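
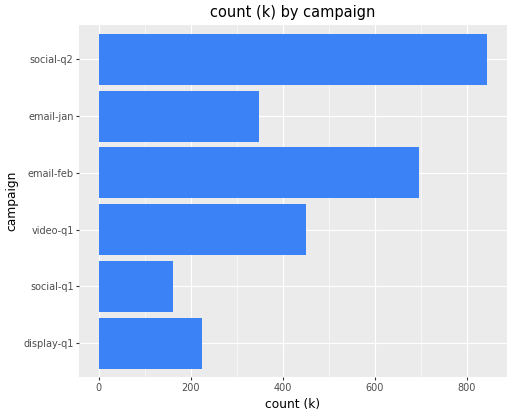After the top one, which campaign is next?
Top 3: social-q2 ≈ 800, email-feb ≈ 700, video-q1 ≈ 400.

email-feb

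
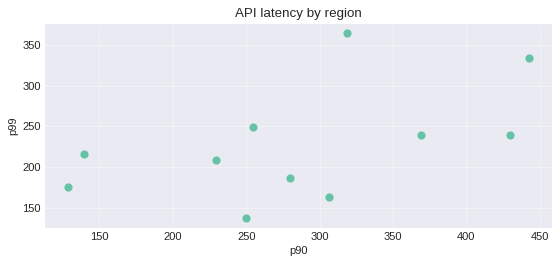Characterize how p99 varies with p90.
Points are positively correlated; moderate (|r| ≈ 0.5).

positive, moderate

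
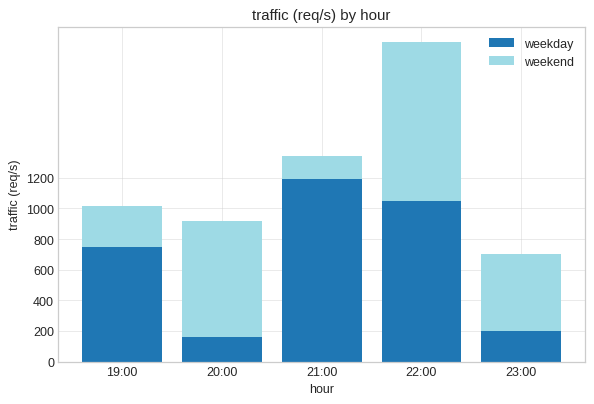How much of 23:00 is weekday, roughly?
weekday top ≈ 200, bottom ≈ 0; segment ≈ 200.

≈ 200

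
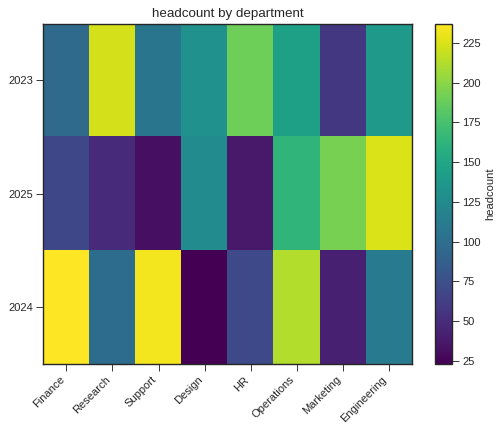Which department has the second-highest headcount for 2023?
Top 3 for 2023: Research ≈ 220, HR ≈ 200, Operations ≈ 140.

HR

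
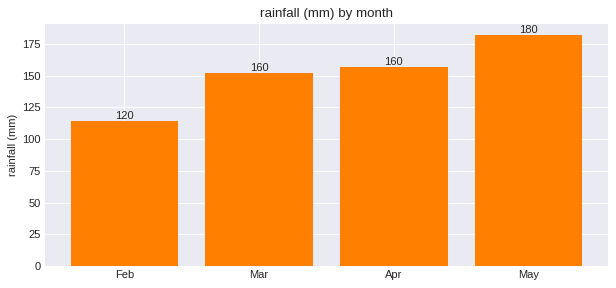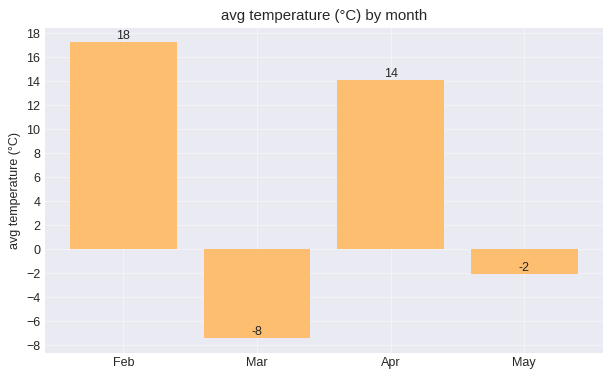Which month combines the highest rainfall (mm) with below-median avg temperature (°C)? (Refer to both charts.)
May

Chart 2 median avg temperature (°C) ≈ 6; below-median months: Mar, May. Among those, May has the highest rainfall (mm) (≈ 180).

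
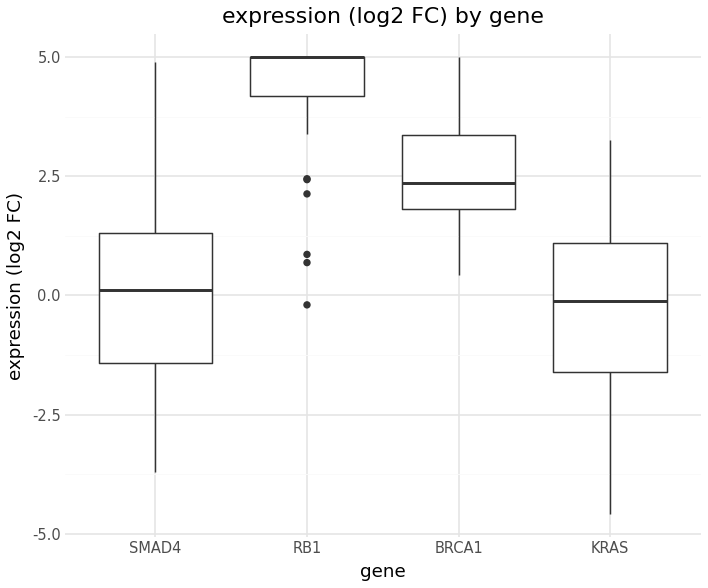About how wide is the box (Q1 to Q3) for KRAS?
≈ 2.5

Q3 ≈ 1.0, Q1 ≈ -1.5; IQR ≈ 2.5.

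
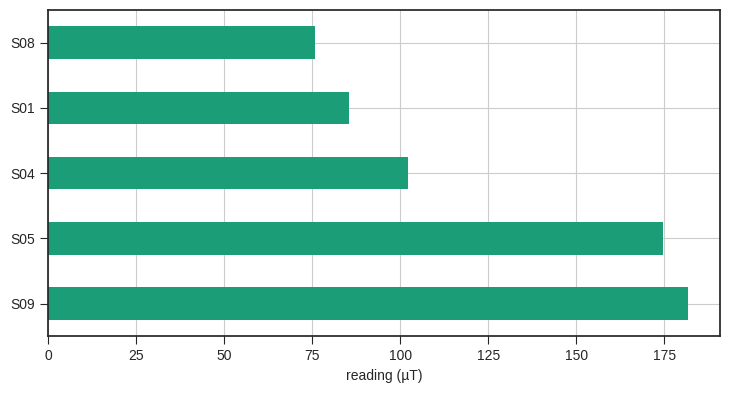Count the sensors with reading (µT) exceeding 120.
2

Above 120: S09, S05.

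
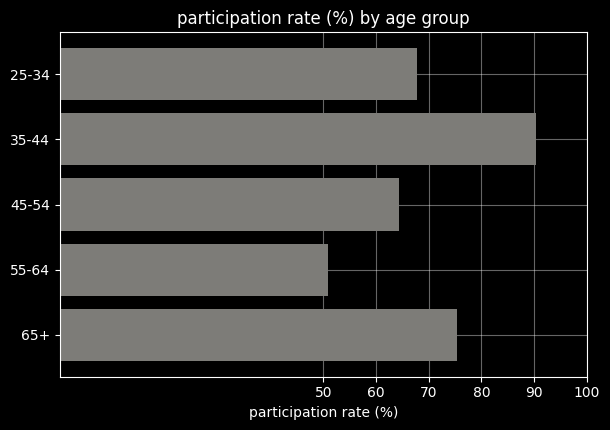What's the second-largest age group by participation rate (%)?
Top 3: 35-44 ≈ 90, 65+ ≈ 80, 25-34 ≈ 70.

65+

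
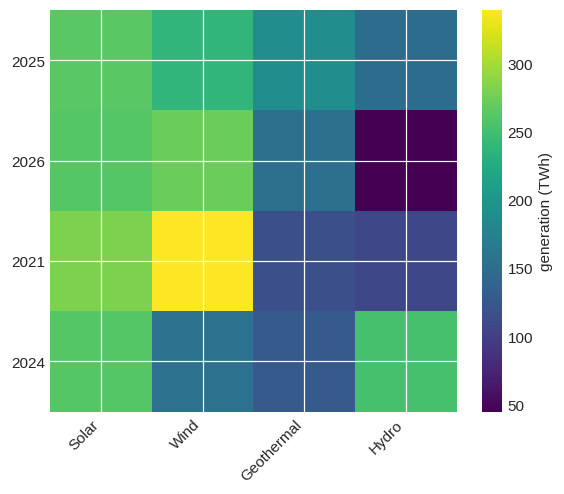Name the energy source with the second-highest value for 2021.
Solar

Top 3 for 2021: Wind ≈ 350, Solar ≈ 275, Geothermal ≈ 125.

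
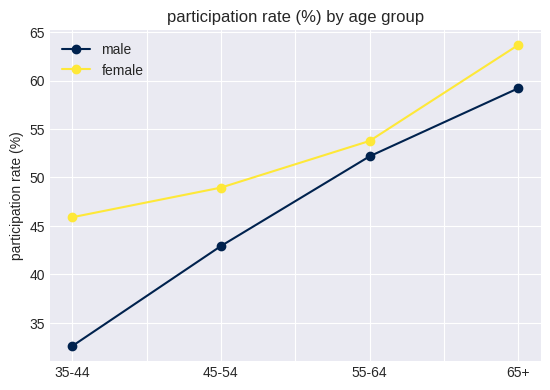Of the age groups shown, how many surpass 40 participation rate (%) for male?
3

Above 40: 45-54, 55-64, 65+.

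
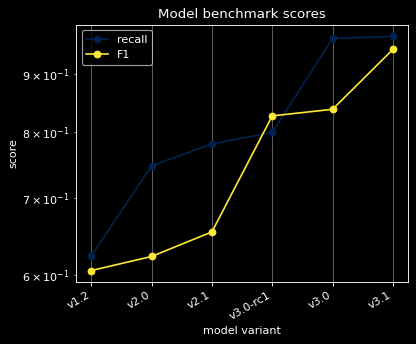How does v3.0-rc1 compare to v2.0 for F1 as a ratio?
v3.0-rc1 ≈ 0.85, v2.0 ≈ 0.60; 0.85/0.60 ≈ 1.42.

≈ 1.42×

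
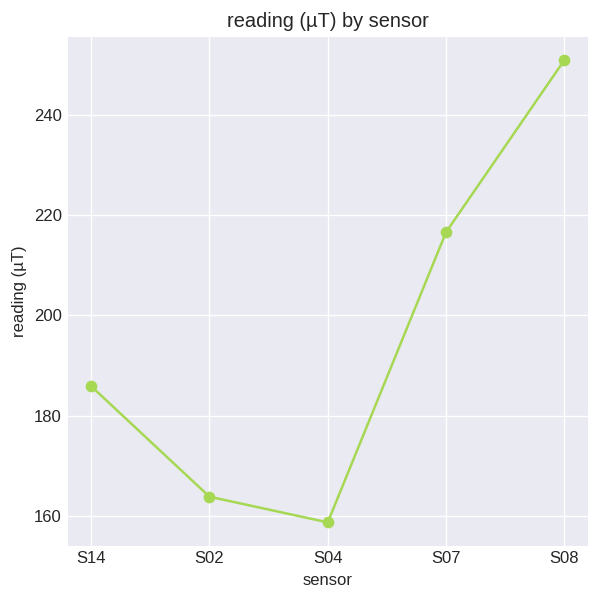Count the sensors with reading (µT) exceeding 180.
3

Above 180: S14, S07, S08.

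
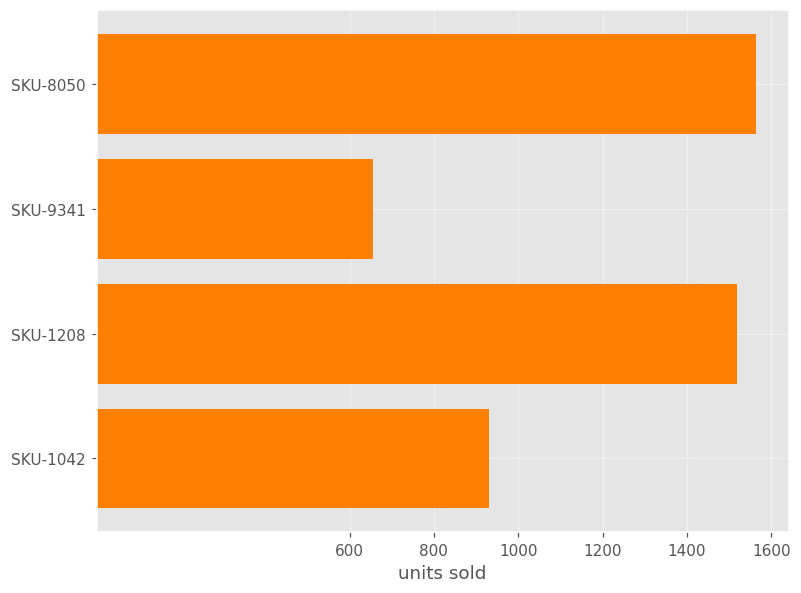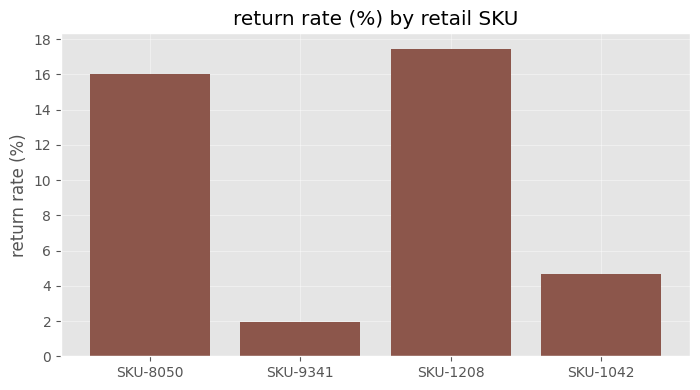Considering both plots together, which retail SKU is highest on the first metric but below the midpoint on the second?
SKU-1042

Chart 2 median return rate (%) ≈ 10; below-median retail SKUs: SKU-9341, SKU-1042. Among those, SKU-1042 has the highest units sold (≈ 1000).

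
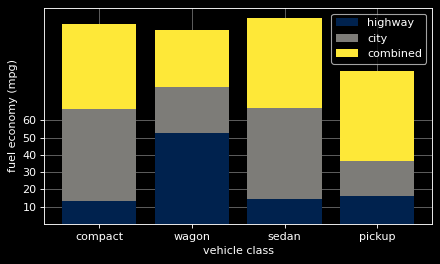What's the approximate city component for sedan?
city top ≈ 70, bottom ≈ 10; segment ≈ 60.

≈ 60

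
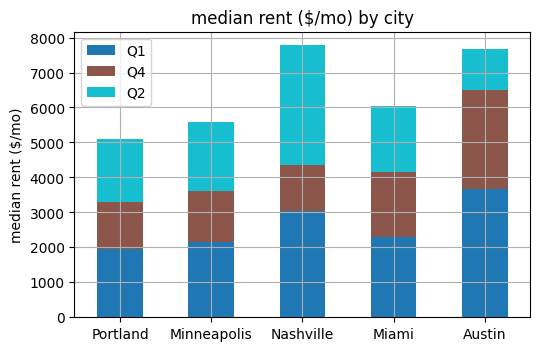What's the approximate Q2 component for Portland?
≈ 2000

Q2 top ≈ 5000, bottom ≈ 3000; segment ≈ 2000.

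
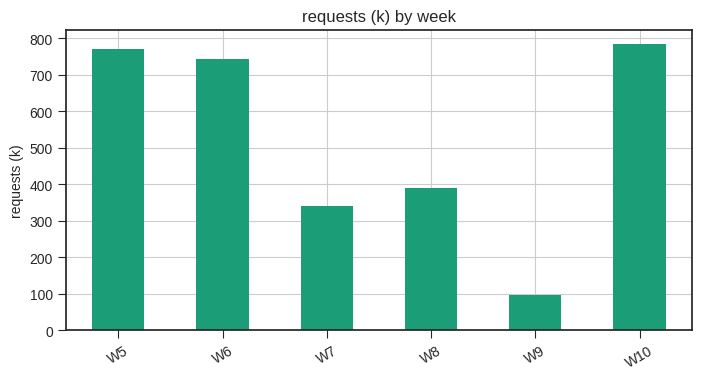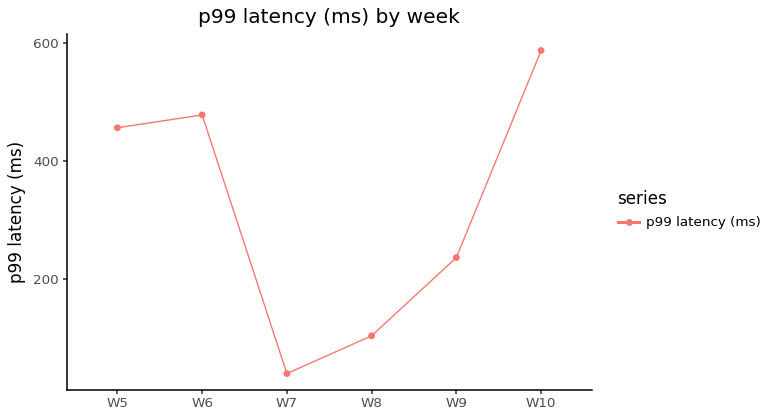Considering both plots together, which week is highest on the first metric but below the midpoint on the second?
Chart 2 median p99 latency (ms) ≈ 300; below-median weeks: W7, W8, W9. Among those, W8 has the highest requests (k) (≈ 400).

W8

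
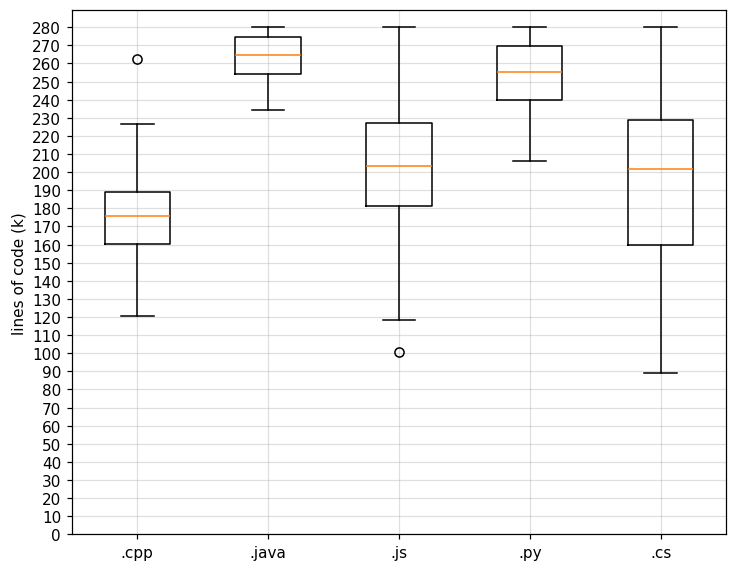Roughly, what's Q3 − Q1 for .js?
Q3 ≈ 230, Q1 ≈ 180; IQR ≈ 50.

≈ 50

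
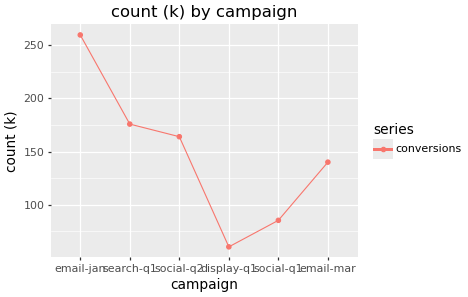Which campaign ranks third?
social-q2

Top 4: email-jan ≈ 260, search-q1 ≈ 180, social-q2 ≈ 160, email-mar ≈ 140.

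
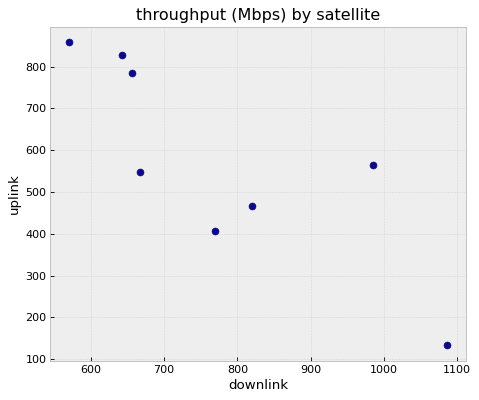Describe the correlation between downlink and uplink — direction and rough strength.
negative, strong

Points are negatively correlated; strong (|r| ≈ 0.8).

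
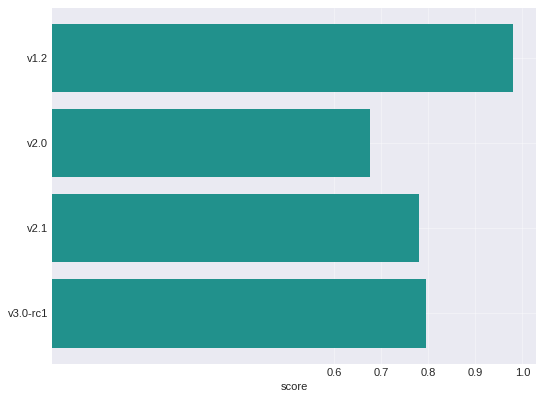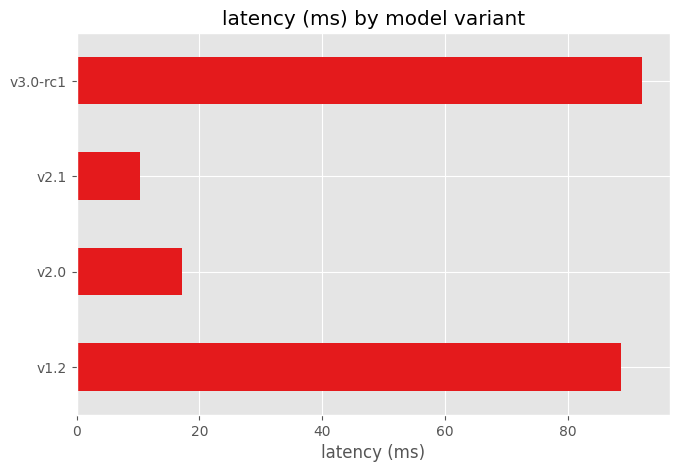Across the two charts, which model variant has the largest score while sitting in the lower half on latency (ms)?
Chart 2 median latency (ms) ≈ 50; below-median model variants: v2.0, v2.1. Among those, v2.1 has the highest score (≈ 0.8).

v2.1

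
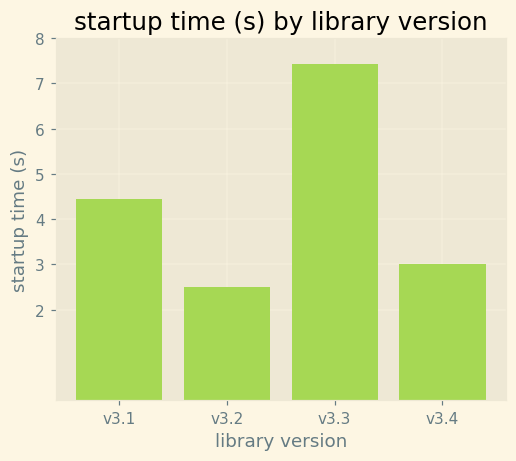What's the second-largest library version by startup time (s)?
v3.1

Top 3: v3.3 ≈ 7, v3.1 ≈ 4, v3.4 ≈ 3.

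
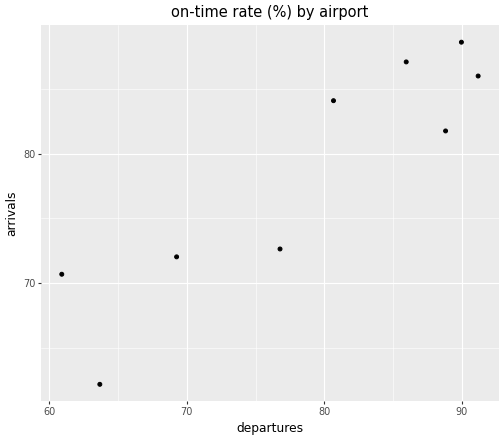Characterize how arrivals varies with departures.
Points are positively correlated; strong (|r| ≈ 0.9).

positive, strong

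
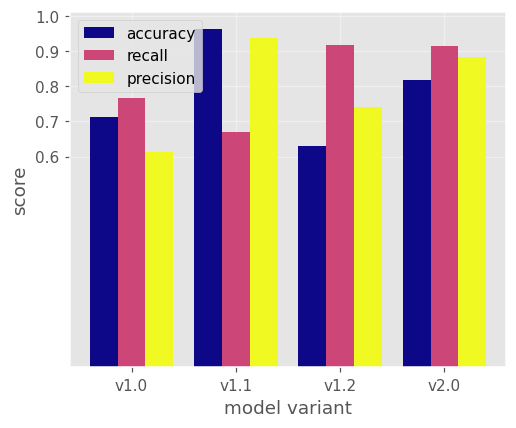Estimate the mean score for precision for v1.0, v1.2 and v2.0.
≈ 0.73

(0.6 + 0.7 + 0.9) / 3 ≈ 0.73.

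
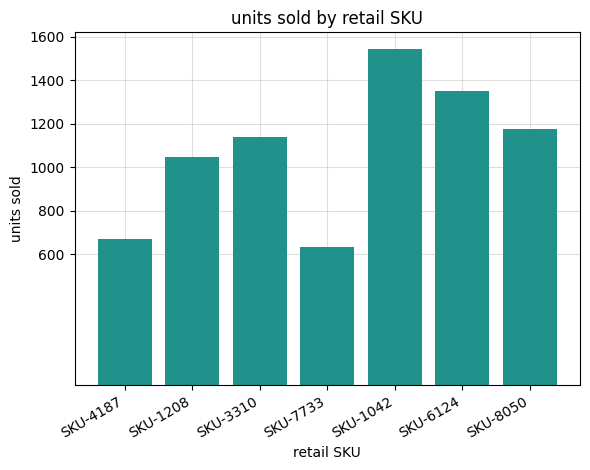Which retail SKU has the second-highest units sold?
Top 3: SKU-1042 ≈ 1600, SKU-6124 ≈ 1400, SKU-8050 ≈ 1200.

SKU-6124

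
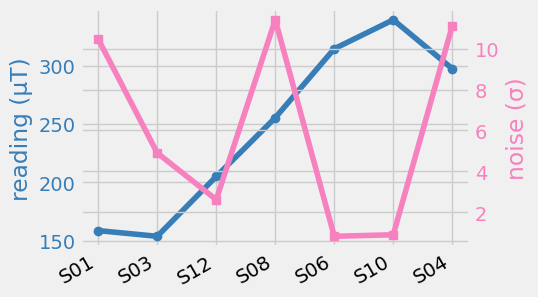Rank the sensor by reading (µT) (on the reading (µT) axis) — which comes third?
Top 4 (on the reading (µT) axis): S10 ≈ 340, S06 ≈ 320, S04 ≈ 300, S08 ≈ 260.

S04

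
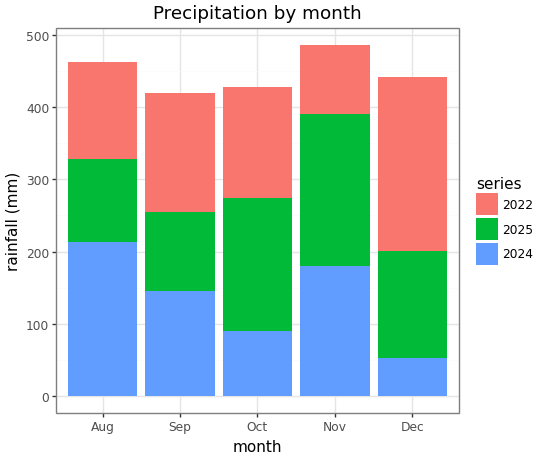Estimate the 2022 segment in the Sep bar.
≈ 150

2022 top ≈ 400, bottom ≈ 250; segment ≈ 150.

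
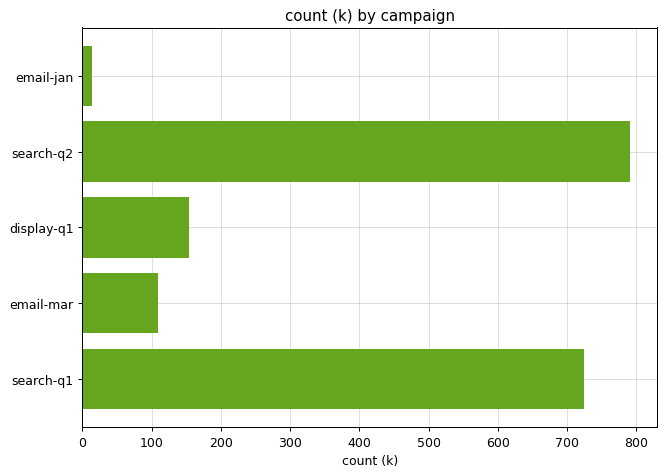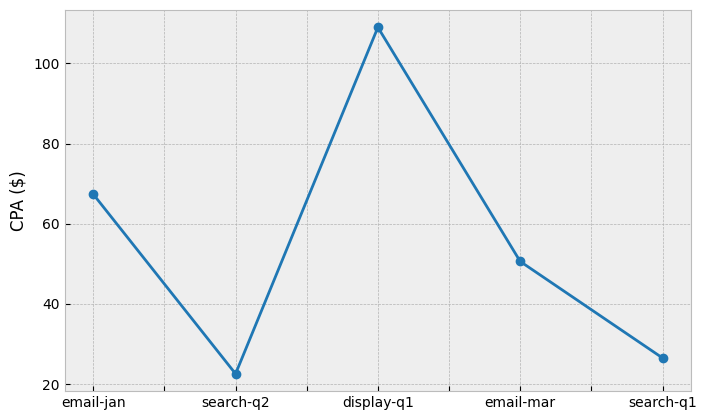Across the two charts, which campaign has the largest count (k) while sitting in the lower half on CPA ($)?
Chart 2 median CPA ($) ≈ 50; below-median campaigns: search-q2, search-q1. Among those, search-q2 has the highest count (k) (≈ 800).

search-q2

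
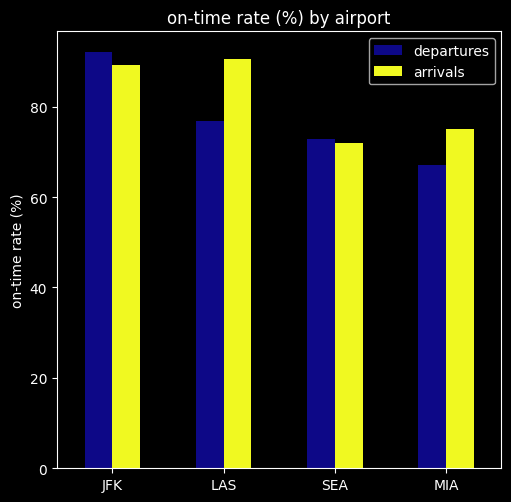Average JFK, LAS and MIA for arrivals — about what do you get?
(90 + 90 + 80) / 3 ≈ 87.

≈ 87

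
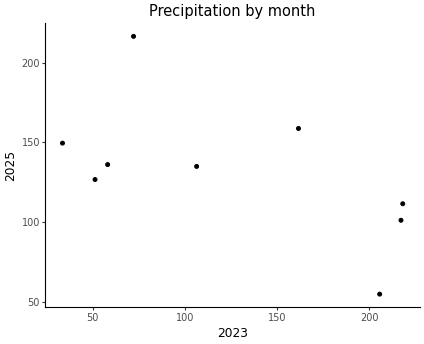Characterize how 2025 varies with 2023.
negative, moderate

Points are negatively correlated; moderate (|r| ≈ 0.6).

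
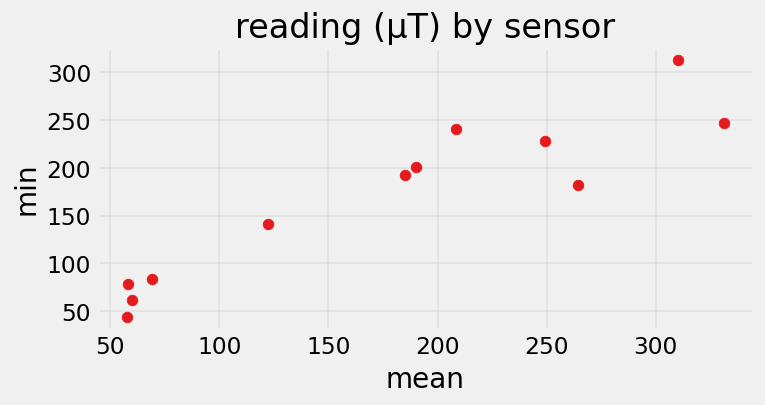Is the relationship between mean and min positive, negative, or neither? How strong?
Points are positively correlated; strong (|r| ≈ 0.9).

positive, strong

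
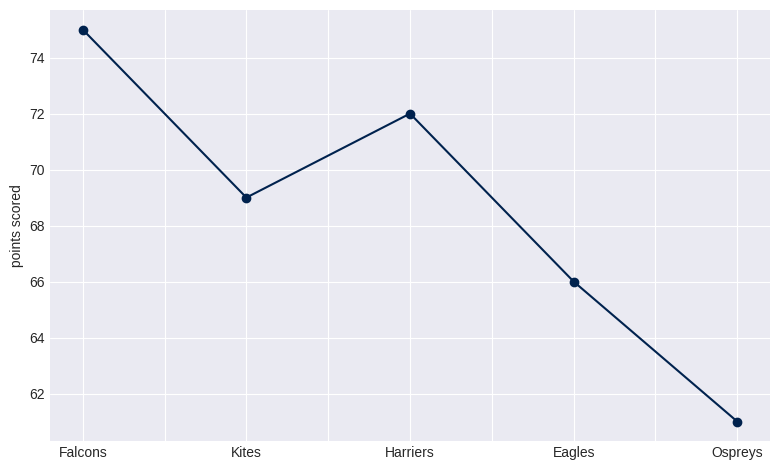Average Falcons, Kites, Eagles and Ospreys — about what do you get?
(76 + 68 + 66 + 60) / 4 ≈ 68.

≈ 68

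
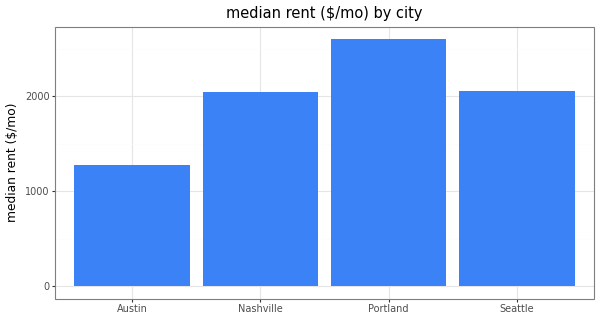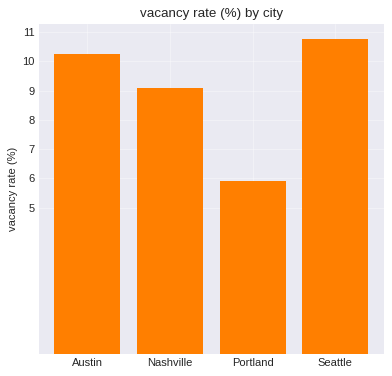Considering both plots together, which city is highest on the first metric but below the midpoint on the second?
Portland

Chart 2 median vacancy rate (%) ≈ 10; below-median cities: Nashville, Portland. Among those, Portland has the highest median rent ($/mo) (≈ 2500).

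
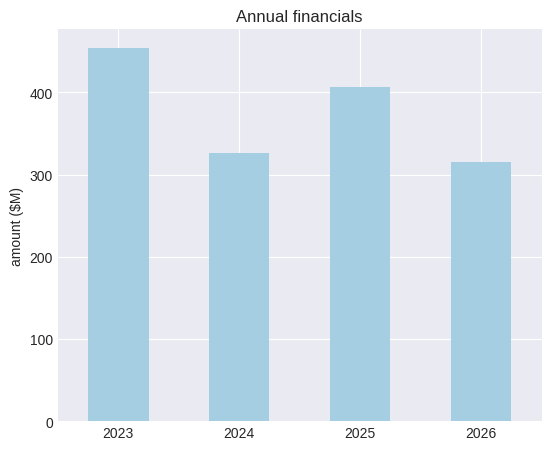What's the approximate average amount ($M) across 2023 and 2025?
≈ 425

(450 + 400) / 2 ≈ 425.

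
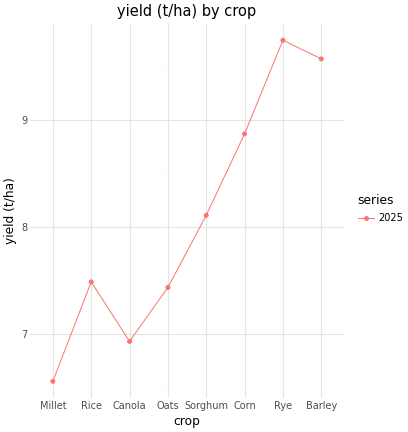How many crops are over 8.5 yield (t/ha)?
3

Above 8.5: Corn, Rye, Barley.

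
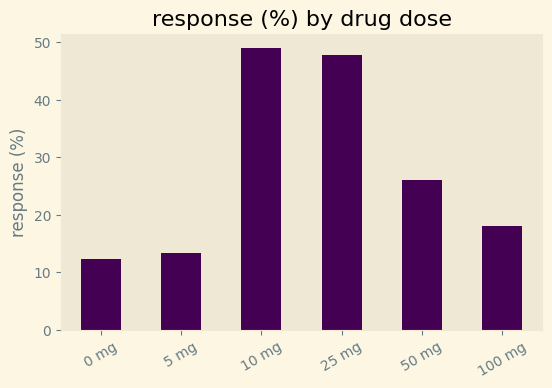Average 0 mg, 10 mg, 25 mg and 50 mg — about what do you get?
≈ 34

(10 + 50 + 50 + 25) / 4 ≈ 34.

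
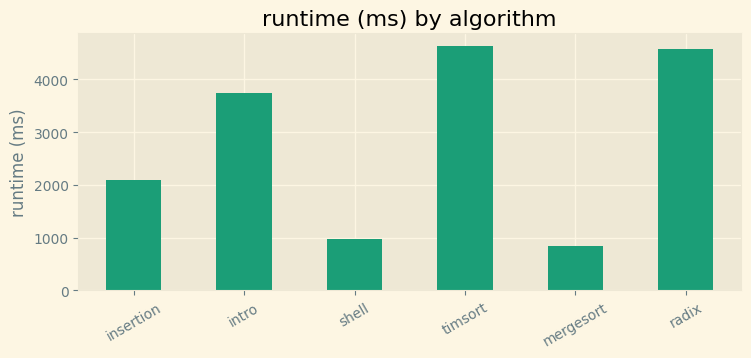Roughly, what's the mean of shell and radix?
≈ 2750

(1000 + 4500) / 2 ≈ 2750.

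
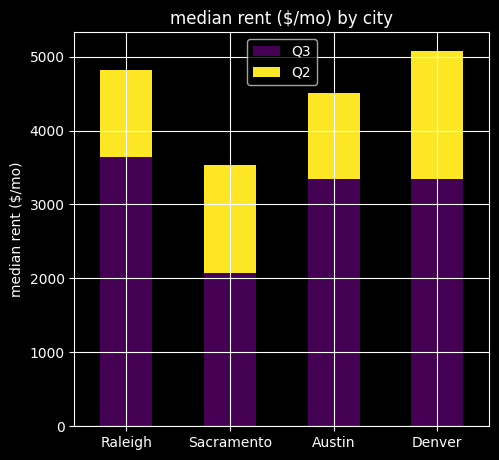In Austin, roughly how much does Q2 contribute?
≈ 1000

Q2 top ≈ 4500, bottom ≈ 3500; segment ≈ 1000.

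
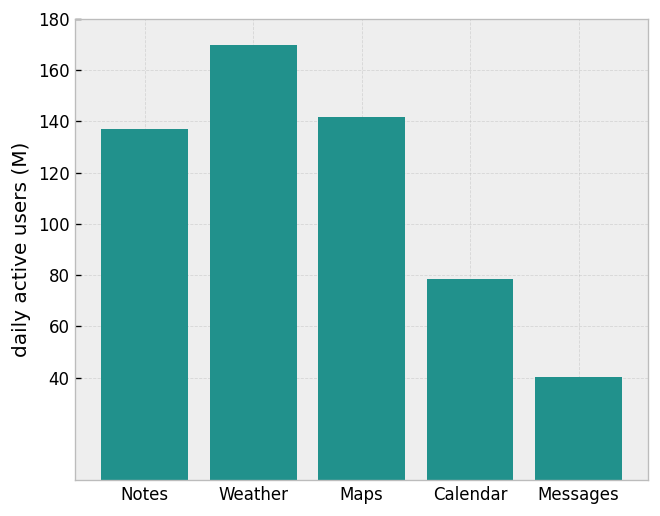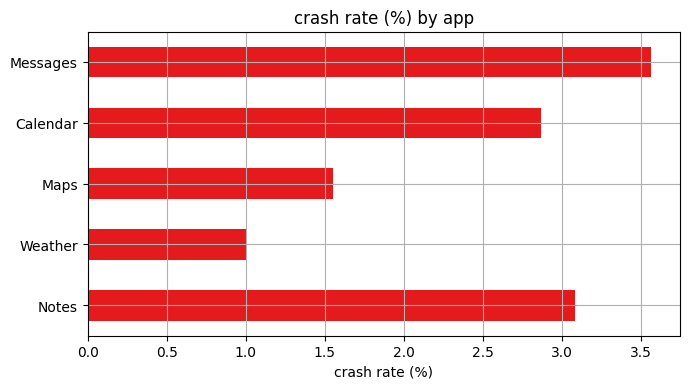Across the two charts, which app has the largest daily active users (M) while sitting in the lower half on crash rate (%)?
Weather

Chart 2 median crash rate (%) ≈ 3; below-median apps: Weather, Maps. Among those, Weather has the highest daily active users (M) (≈ 160).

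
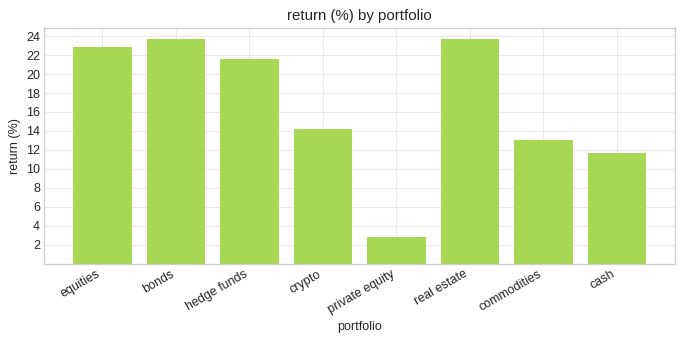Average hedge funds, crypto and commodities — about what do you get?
≈ 17

(22 + 14 + 14) / 3 ≈ 17.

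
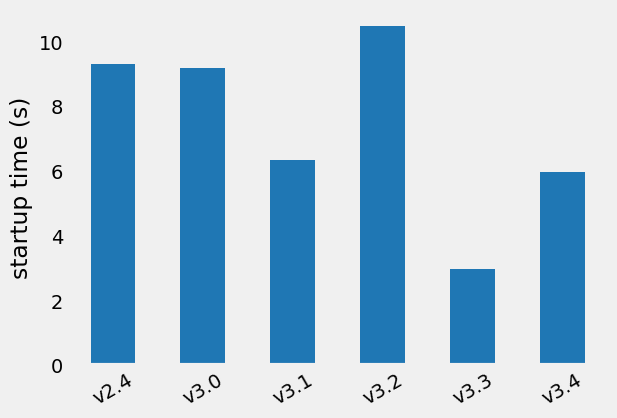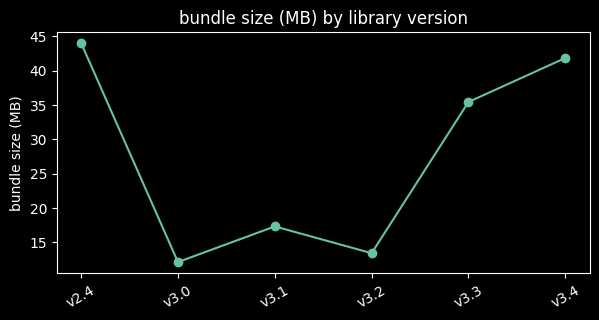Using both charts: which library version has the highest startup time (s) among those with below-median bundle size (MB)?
Chart 2 median bundle size (MB) ≈ 25; below-median library versions: v3.0, v3.1, v3.2. Among those, v3.2 has the highest startup time (s) (≈ 10).

v3.2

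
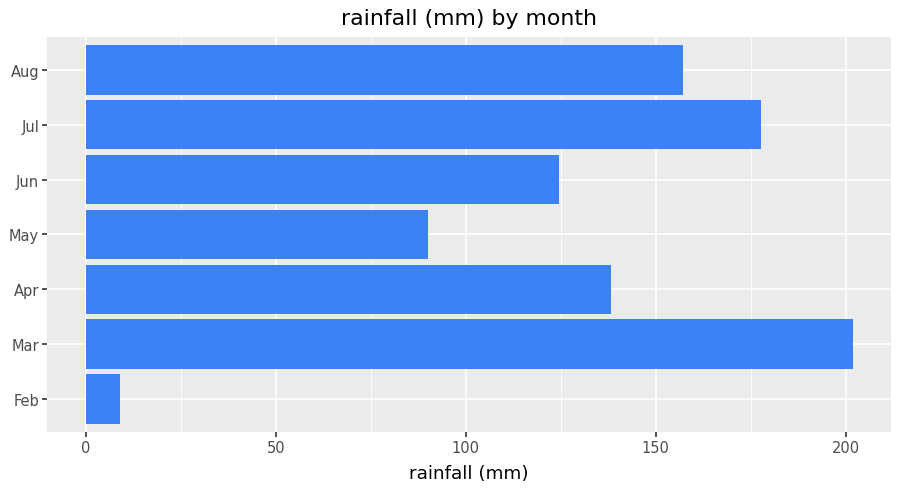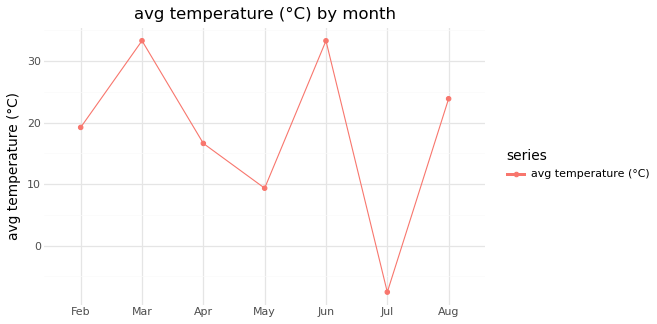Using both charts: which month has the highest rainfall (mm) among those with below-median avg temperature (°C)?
Jul

Chart 2 median avg temperature (°C) ≈ 20; below-median months: Apr, May, Jul. Among those, Jul has the highest rainfall (mm) (≈ 180).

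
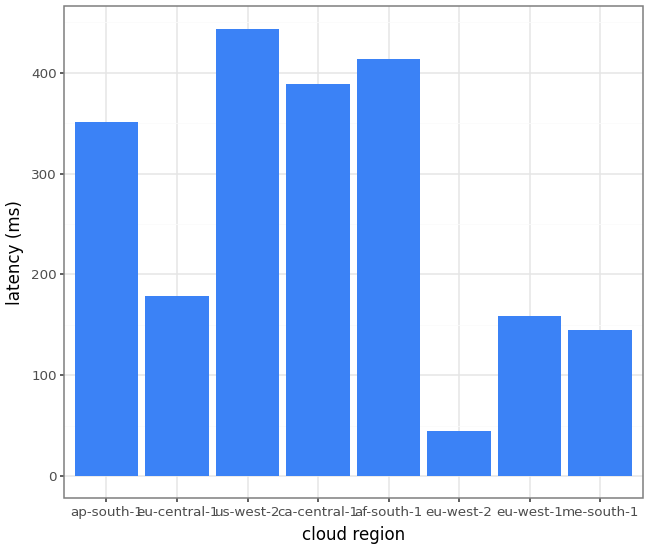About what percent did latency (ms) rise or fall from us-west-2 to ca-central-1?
us-west-2 ≈ 450, ca-central-1 ≈ 400; (400 − 450) / 450 ≈ -11.1%.

≈ -11.1%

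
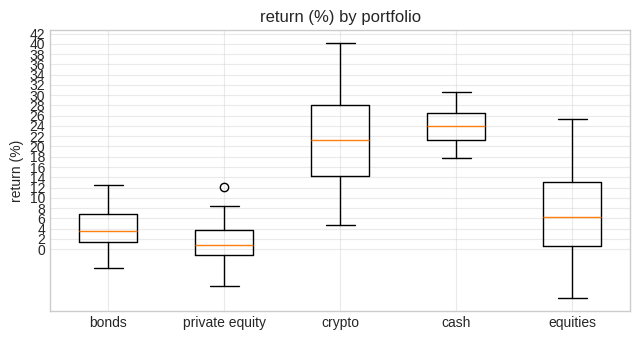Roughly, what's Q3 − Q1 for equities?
Q3 ≈ 14, Q1 ≈ 0; IQR ≈ 14.

≈ 14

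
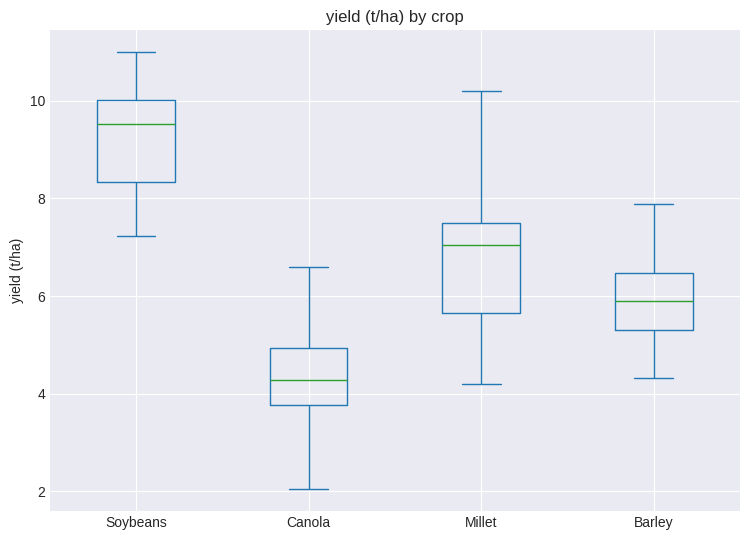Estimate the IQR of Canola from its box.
Q3 ≈ 5.0, Q1 ≈ 4.0; IQR ≈ 1.0.

≈ 1.0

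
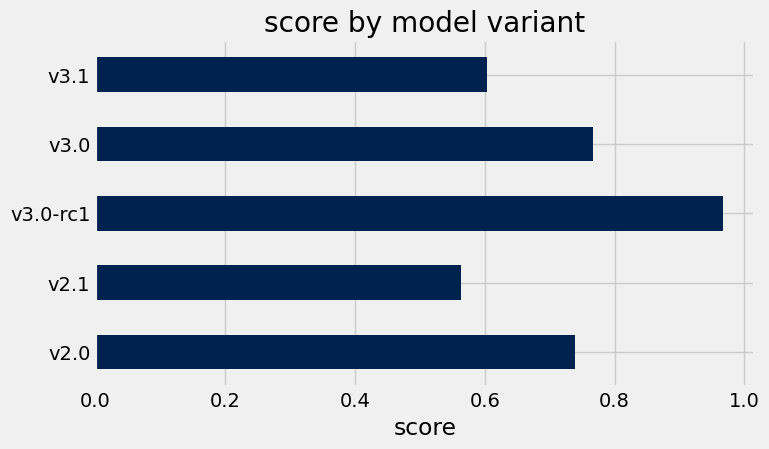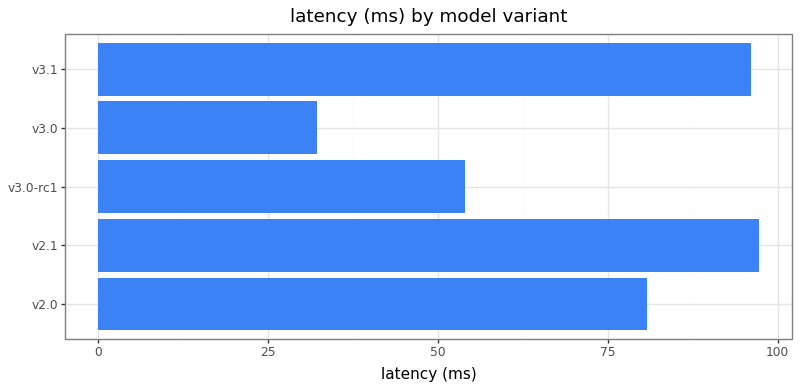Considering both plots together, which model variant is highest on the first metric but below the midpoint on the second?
v3.0-rc1

Chart 2 median latency (ms) ≈ 80; below-median model variants: v3.0-rc1, v3.0. Among those, v3.0-rc1 has the highest score (≈ 1).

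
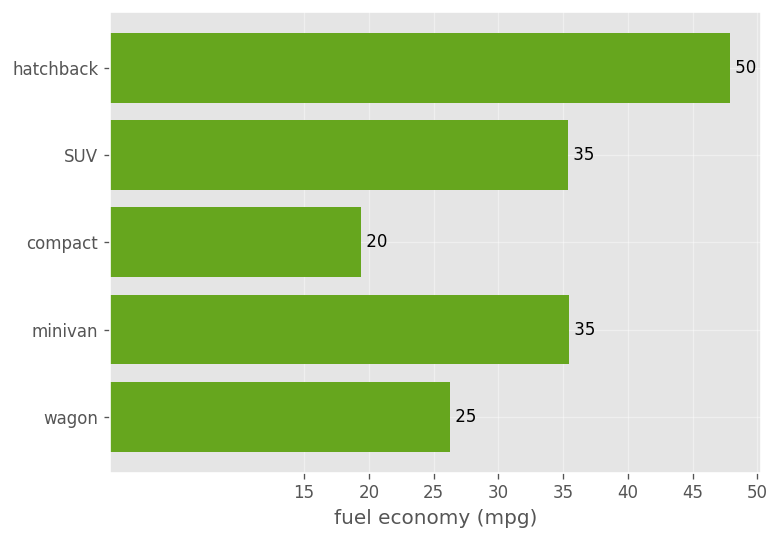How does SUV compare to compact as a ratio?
≈ 1.75×

SUV ≈ 35, compact ≈ 20; 35/20 ≈ 1.75.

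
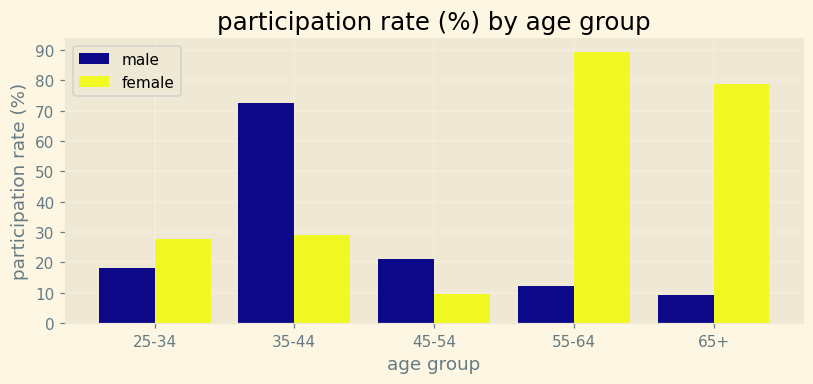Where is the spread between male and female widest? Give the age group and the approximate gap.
55-64, ≈ 80 %

55-64: male ≈ 10, female ≈ 90 → gap ≈ 80. Next-largest (65+) is only ≈ 70.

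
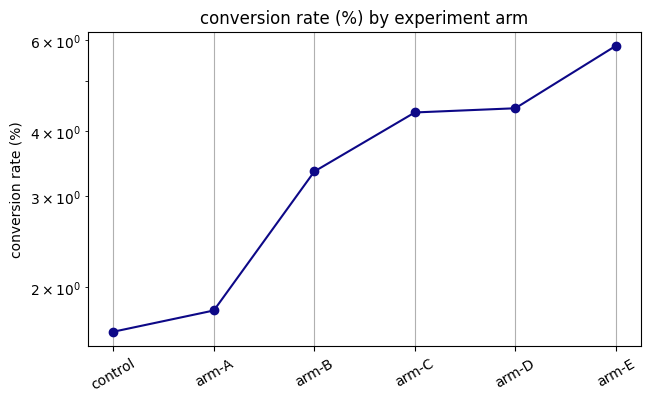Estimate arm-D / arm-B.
arm-D ≈ 4.5, arm-B ≈ 3.5; 4.5/3.5 ≈ 1.29.

≈ 1.29×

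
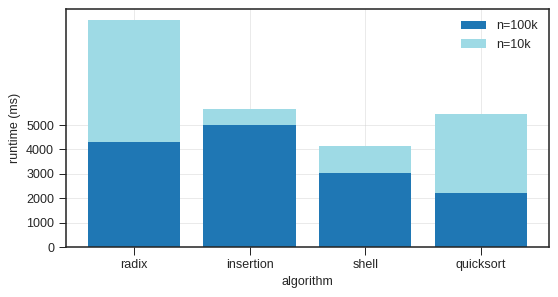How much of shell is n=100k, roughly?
n=100k top ≈ 3000, bottom ≈ 0; segment ≈ 3000.

≈ 3000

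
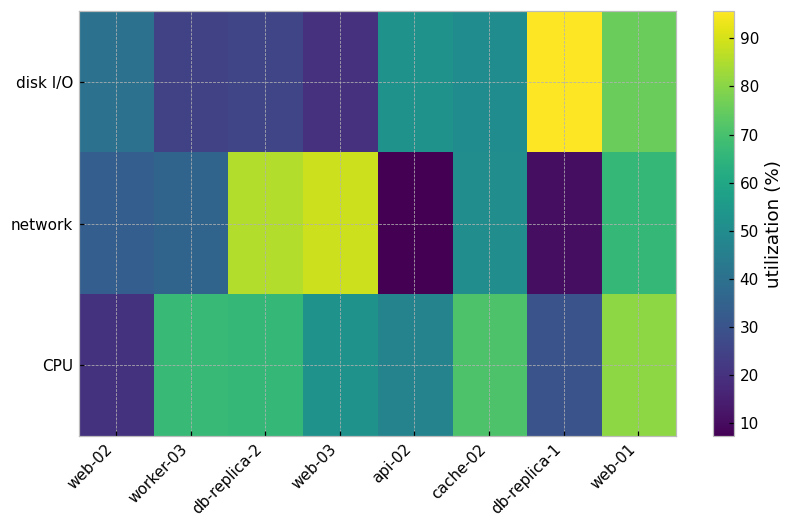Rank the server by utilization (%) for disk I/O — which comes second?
Top 3 for disk I/O: db-replica-1 ≈ 100, web-01 ≈ 80, api-02 ≈ 50.

web-01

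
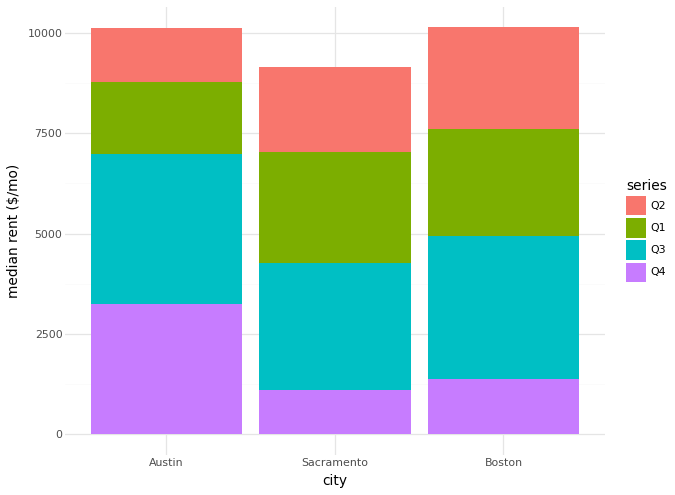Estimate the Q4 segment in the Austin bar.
≈ 3000

Q4 top ≈ 3000, bottom ≈ 0; segment ≈ 3000.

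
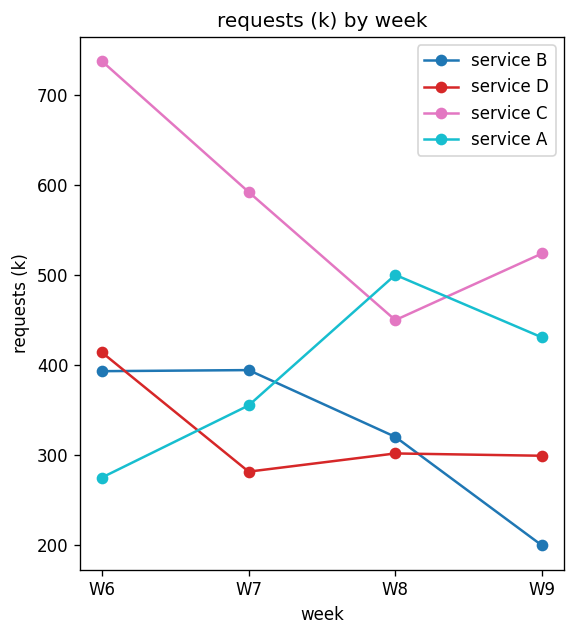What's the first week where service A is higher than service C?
W8

W7: service A ≈ 350 vs service C ≈ 600 (not yet); W8: service A ≈ 500 vs service C ≈ 450 (first crossover).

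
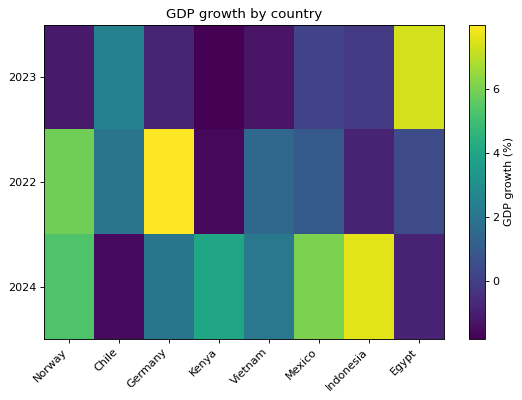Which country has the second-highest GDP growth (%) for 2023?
Top 3 for 2023: Egypt ≈ 7, Chile ≈ 3, Mexico ≈ 0.

Chile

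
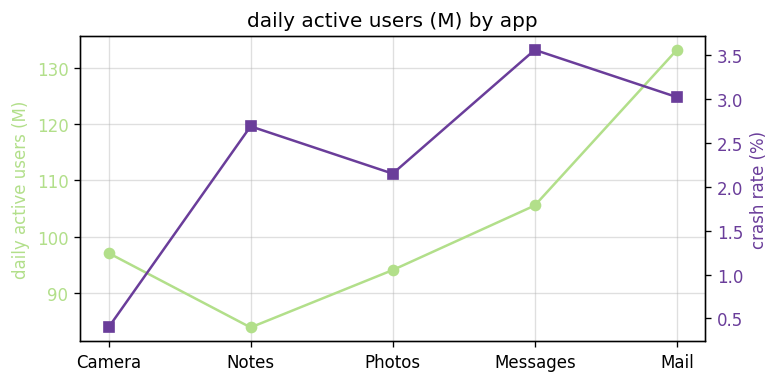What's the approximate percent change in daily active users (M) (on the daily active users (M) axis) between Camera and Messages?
Camera ≈ 95, Messages ≈ 105; (105 − 95) / 95 ≈ +10.5%.

≈ +10.5%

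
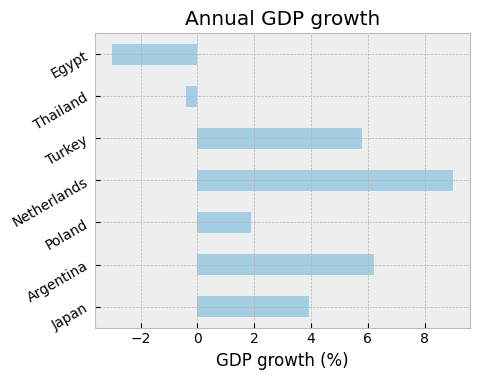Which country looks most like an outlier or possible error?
Egypt

Egypt ≈ -4; the rest sit between ≈ 0 and ≈ 8.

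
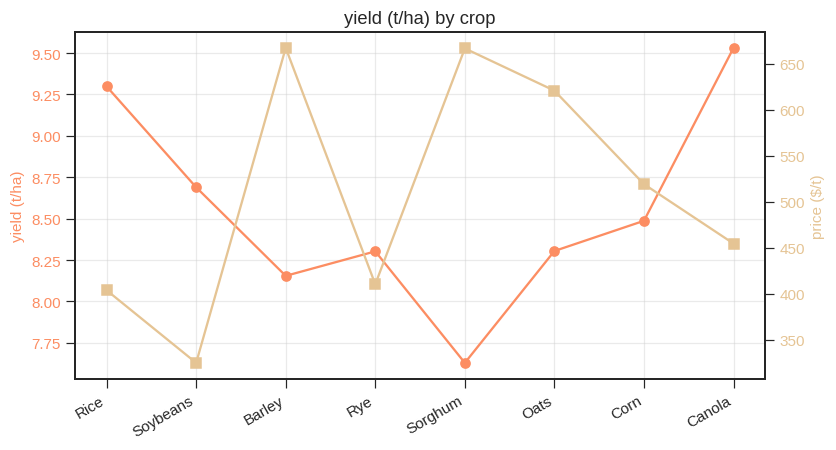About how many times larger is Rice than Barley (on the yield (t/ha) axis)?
Rice ≈ 9.2, Barley ≈ 8.2; 9.2/8.2 ≈ 1.12.

≈ 1.12×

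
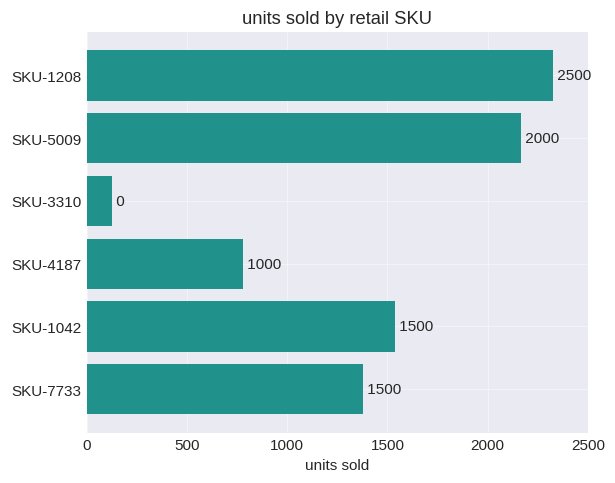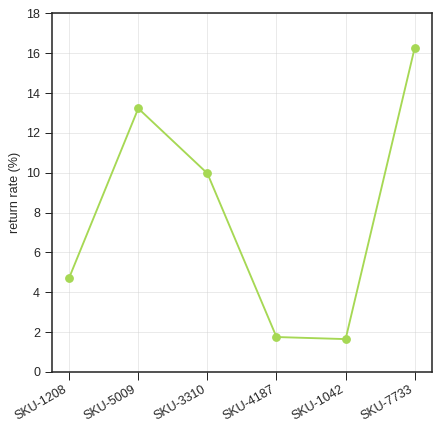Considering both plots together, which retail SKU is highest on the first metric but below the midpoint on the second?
Chart 2 median return rate (%) ≈ 8; below-median retail SKUs: SKU-1208, SKU-4187, SKU-1042. Among those, SKU-1208 has the highest units sold (≈ 2500).

SKU-1208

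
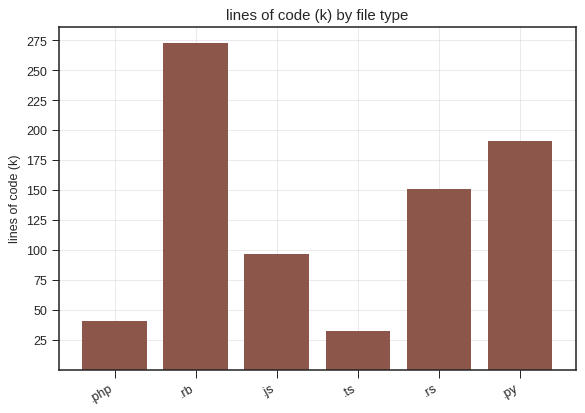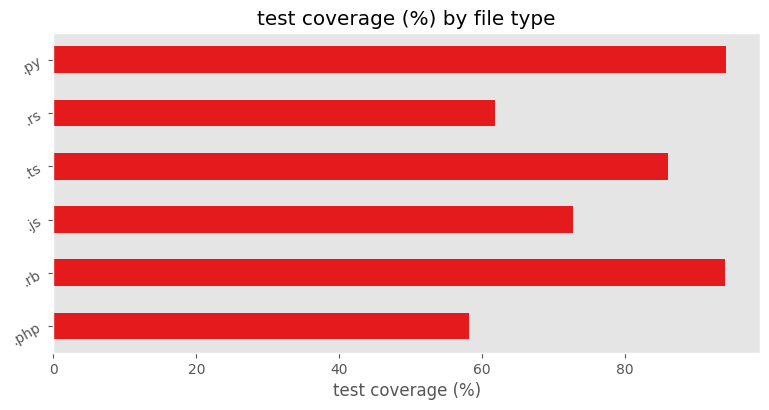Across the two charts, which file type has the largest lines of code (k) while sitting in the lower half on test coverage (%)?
.rs

Chart 2 median test coverage (%) ≈ 80; below-median file types: .php, .js, .rs. Among those, .rs has the highest lines of code (k) (≈ 150).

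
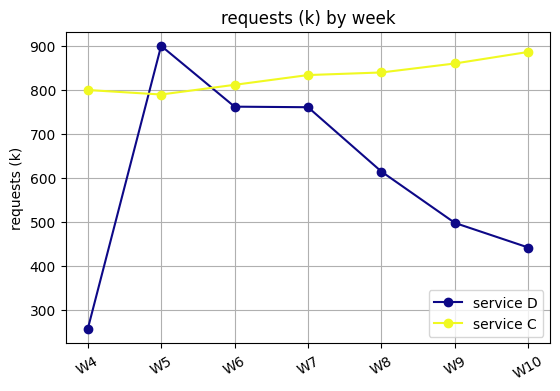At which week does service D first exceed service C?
W4: service D ≈ 300 vs service C ≈ 800 (not yet); W5: service D ≈ 900 vs service C ≈ 800 (first crossover).

W5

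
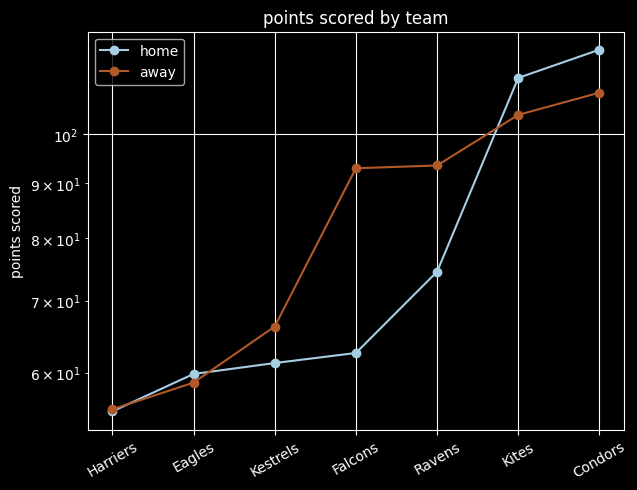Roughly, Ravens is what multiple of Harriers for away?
≈ 1.5×

Ravens ≈ 90, Harriers ≈ 60; 90/60 ≈ 1.5.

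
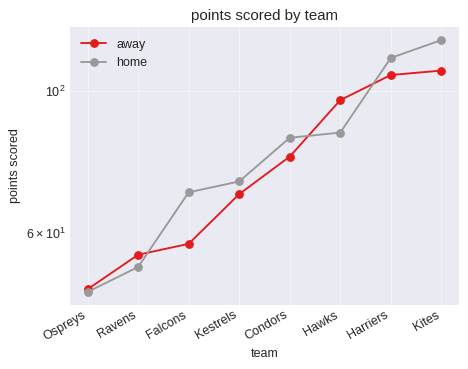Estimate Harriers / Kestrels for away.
Harriers ≈ 110, Kestrels ≈ 70; 110/70 ≈ 1.57.

≈ 1.57×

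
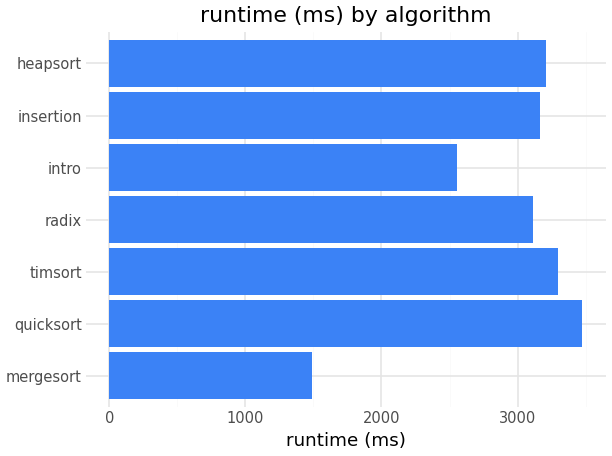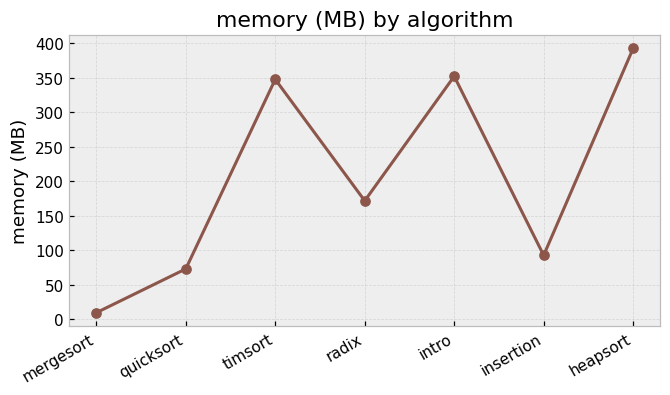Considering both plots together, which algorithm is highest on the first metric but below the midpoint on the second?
quicksort

Chart 2 median memory (MB) ≈ 150; below-median algorithms: mergesort, quicksort, insertion. Among those, quicksort has the highest runtime (ms) (≈ 3500).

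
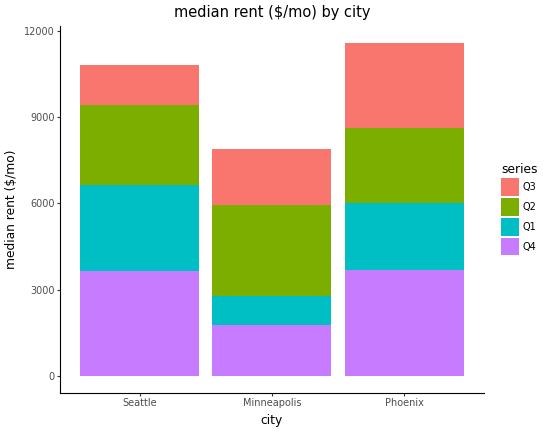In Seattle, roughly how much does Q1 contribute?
Q1 top ≈ 7000, bottom ≈ 4000; segment ≈ 3000.

≈ 3000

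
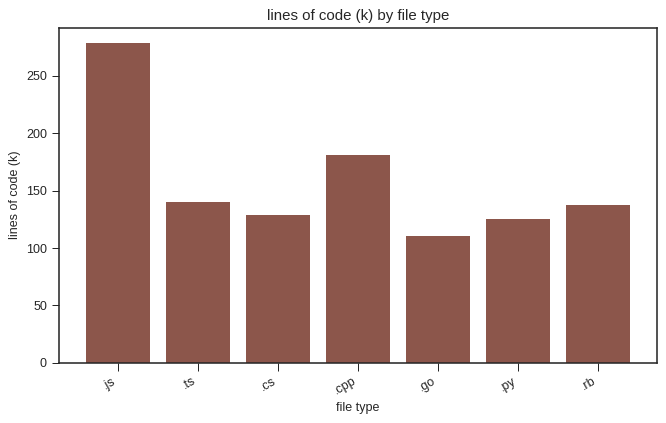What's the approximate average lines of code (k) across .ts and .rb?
≈ 138

(150 + 125) / 2 ≈ 138.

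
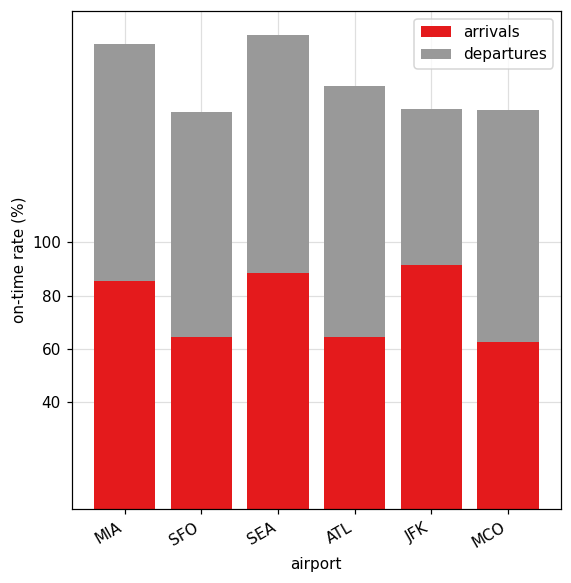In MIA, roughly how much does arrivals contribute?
≈ 80

arrivals top ≈ 80, bottom ≈ 0; segment ≈ 80.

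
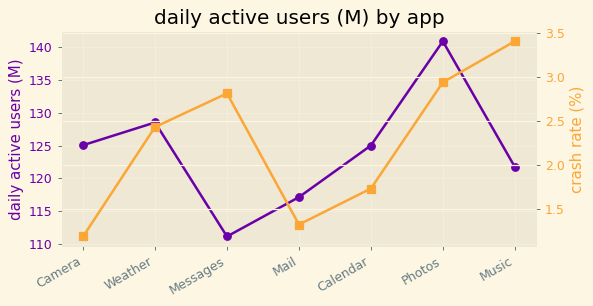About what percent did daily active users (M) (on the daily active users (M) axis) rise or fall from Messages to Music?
Messages ≈ 110, Music ≈ 120; (120 − 110) / 110 ≈ +9.1%.

≈ +9.1%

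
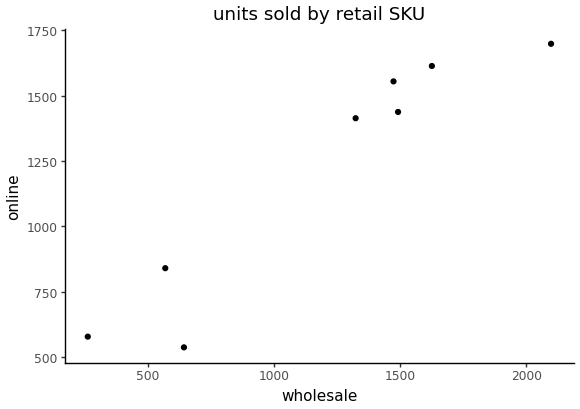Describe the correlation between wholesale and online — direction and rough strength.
positive, strong

Points are positively correlated; strong (|r| ≈ 1.0).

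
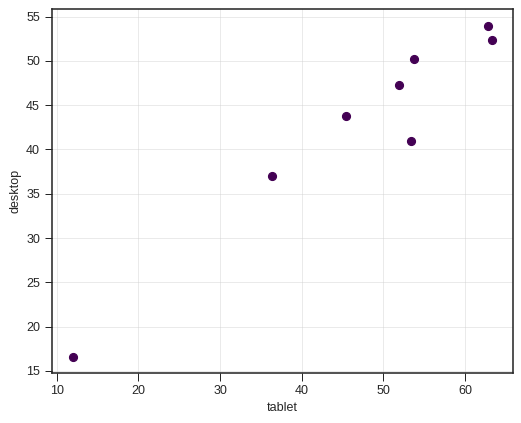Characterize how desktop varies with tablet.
positive, strong

Points are positively correlated; strong (|r| ≈ 1.0).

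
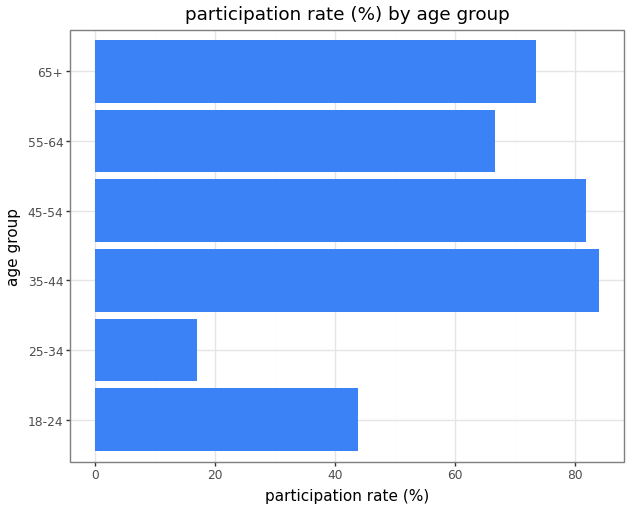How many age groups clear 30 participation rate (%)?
Above 30: 18-24, 35-44, 45-54, 55-64, 65+.

5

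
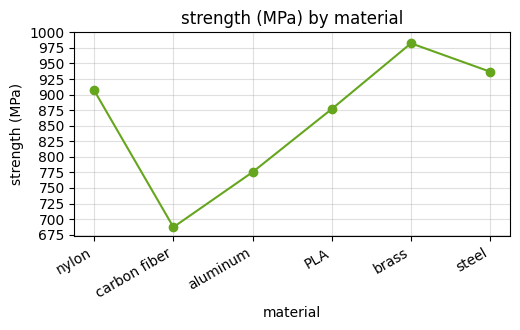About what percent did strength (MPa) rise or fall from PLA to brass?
PLA ≈ 875, brass ≈ 975; (975 − 875) / 875 ≈ +11.4%.

≈ +11.4%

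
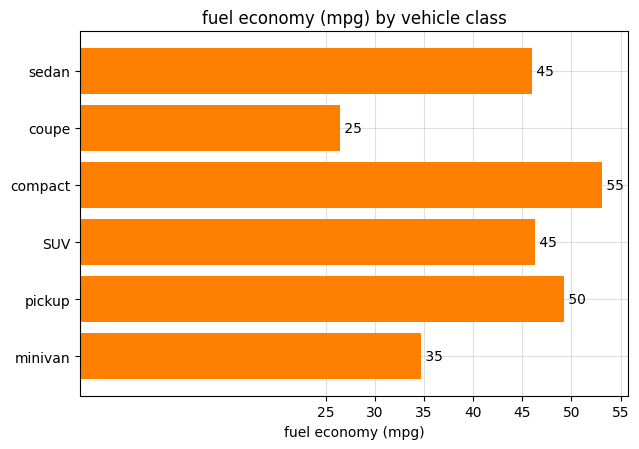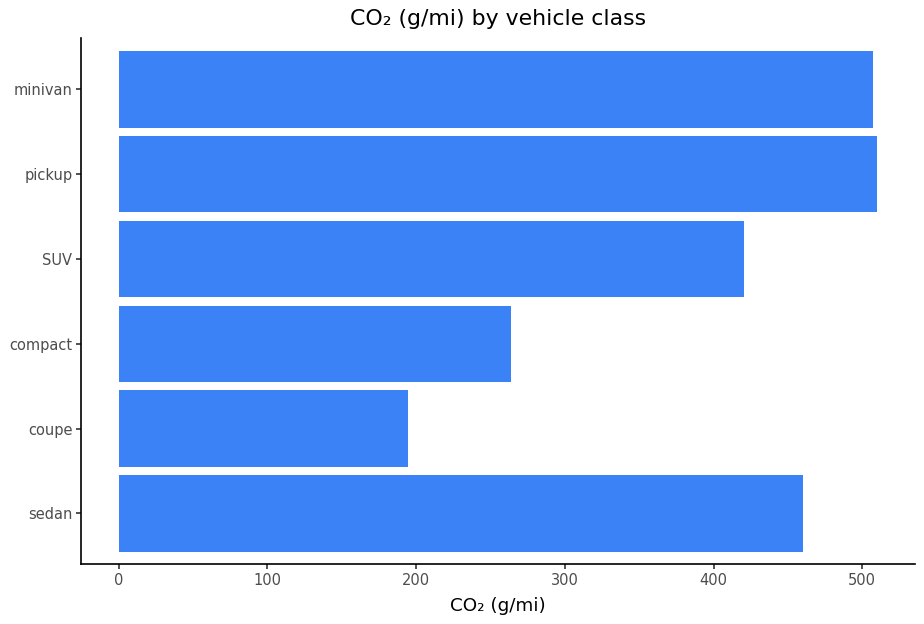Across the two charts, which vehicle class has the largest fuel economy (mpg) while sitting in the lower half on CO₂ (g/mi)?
compact

Chart 2 median CO₂ (g/mi) ≈ 450; below-median vehicle classes: coupe, compact, SUV. Among those, compact has the highest fuel economy (mpg) (≈ 55).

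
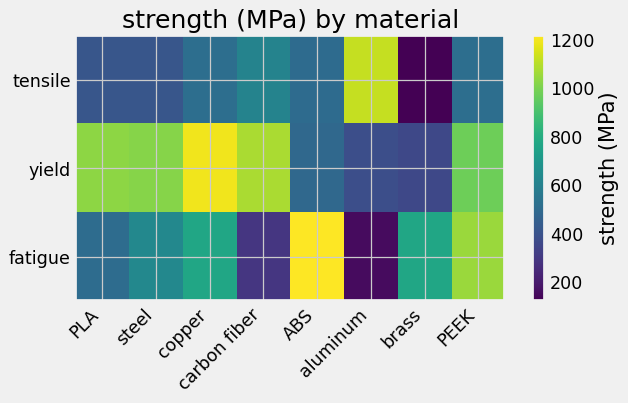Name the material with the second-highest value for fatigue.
Top 3 for fatigue: ABS ≈ 1200, PEEK ≈ 1100, copper ≈ 800.

PEEK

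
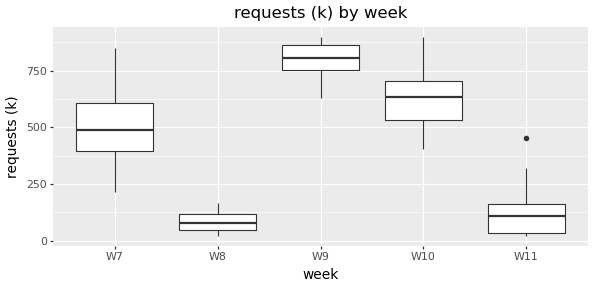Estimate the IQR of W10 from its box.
≈ 200

Q3 ≈ 700, Q1 ≈ 500; IQR ≈ 200.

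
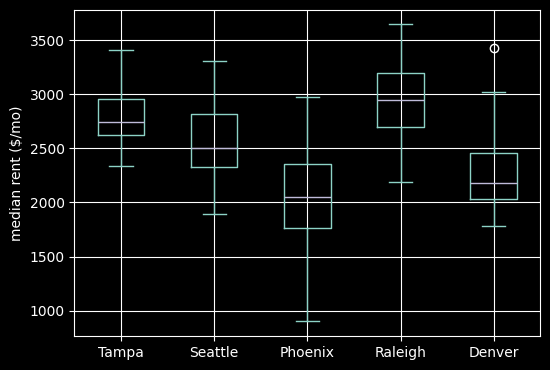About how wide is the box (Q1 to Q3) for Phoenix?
≈ 600

Q3 ≈ 2400, Q1 ≈ 1800; IQR ≈ 600.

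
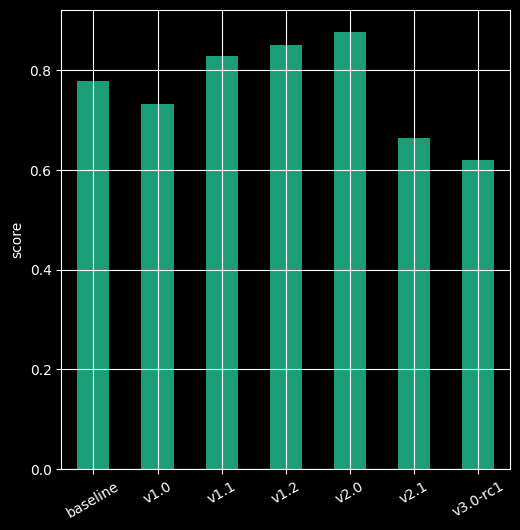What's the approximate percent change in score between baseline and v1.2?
≈ +12.5%

baseline ≈ 0.8, v1.2 ≈ 0.9; (0.9 − 0.8) / 0.8 ≈ +12.5%.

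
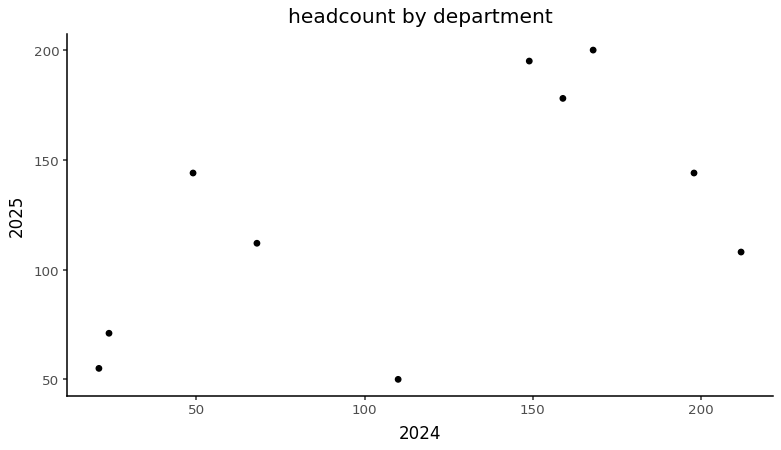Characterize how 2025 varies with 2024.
positive, moderate

Points are positively correlated; moderate (|r| ≈ 0.6).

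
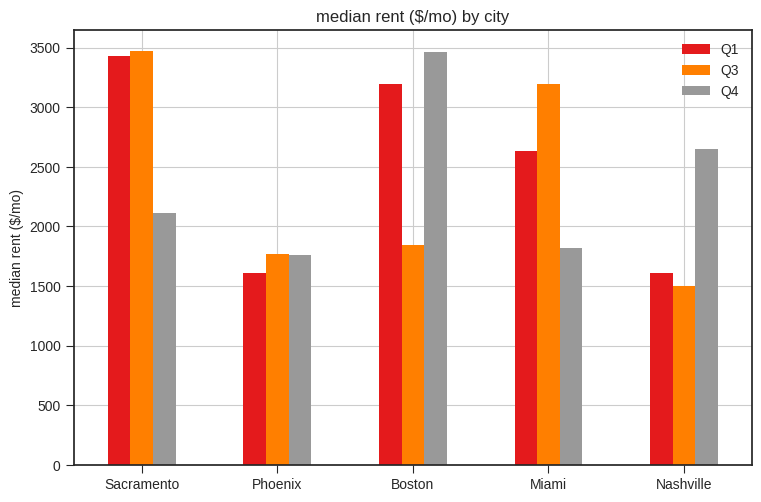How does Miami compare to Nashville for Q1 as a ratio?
≈ 1.67×

Miami ≈ 2500, Nashville ≈ 1500; 2500/1500 ≈ 1.67.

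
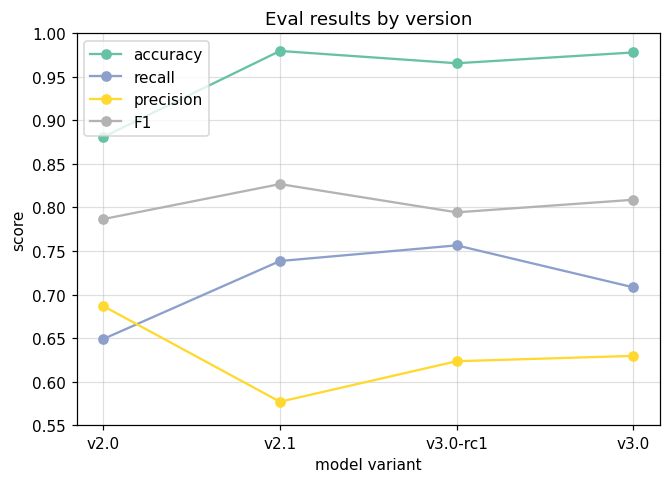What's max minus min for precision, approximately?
≈ 0.10

Max v2.0 ≈ 0.70, min v2.1 ≈ 0.60; range ≈ 0.10.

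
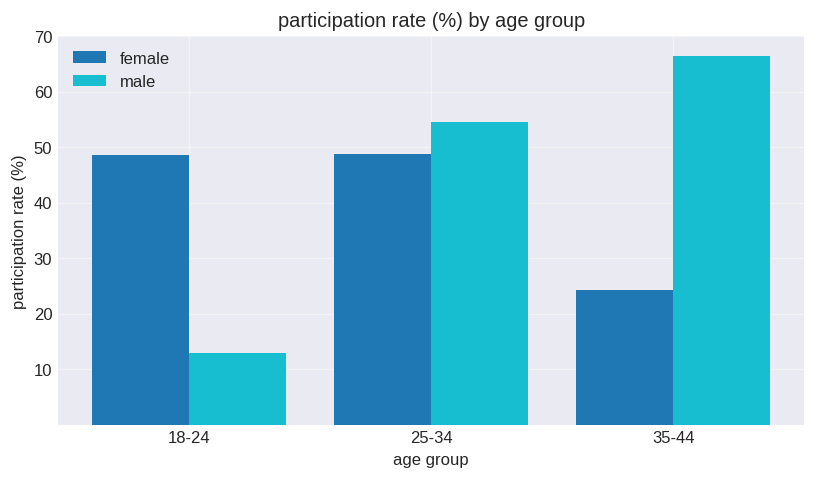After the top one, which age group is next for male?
25-34

Top 3 for male: 35-44 ≈ 70, 25-34 ≈ 50, 18-24 ≈ 10.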